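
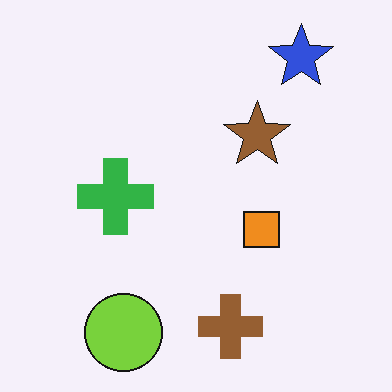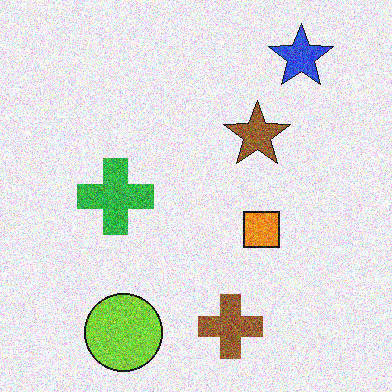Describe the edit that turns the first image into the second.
Degraded with heavy additive noise.

Random speckle covers the whole image, including the flat background.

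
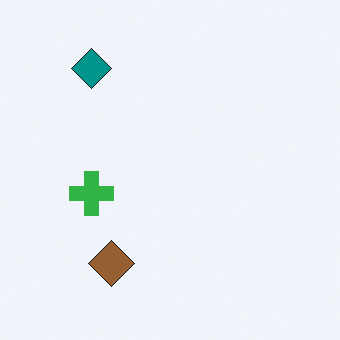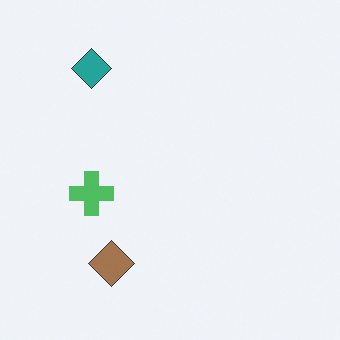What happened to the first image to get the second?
It was given slightly reduced contrast.

Tones are pushed toward mid-grey across the whole image — a global contrast change.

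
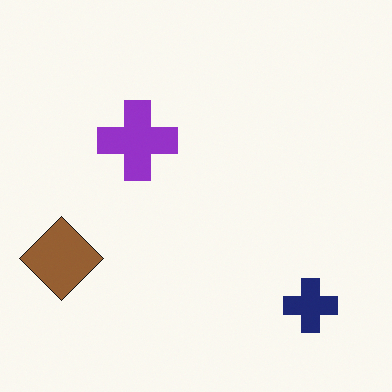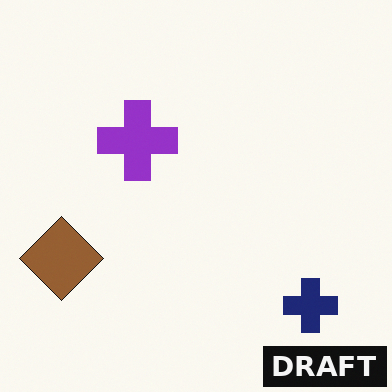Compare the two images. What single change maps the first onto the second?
The transformation is: watermarked with the text "DRAFT" in the lower-right corner.

A dark label reading "DRAFT" appears in the lower-right corner.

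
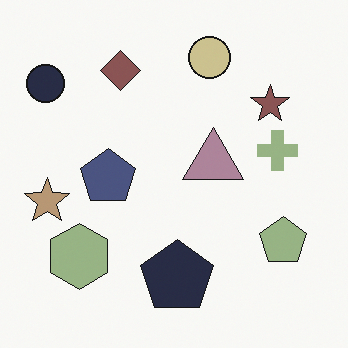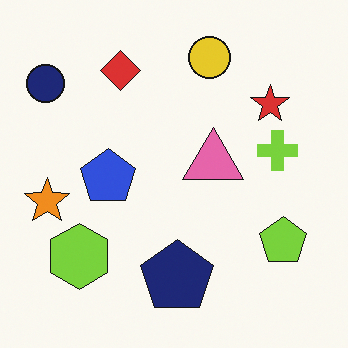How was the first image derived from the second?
The image was made much more muted (saturation change).

All colors are more muted and greyish — a global saturation change.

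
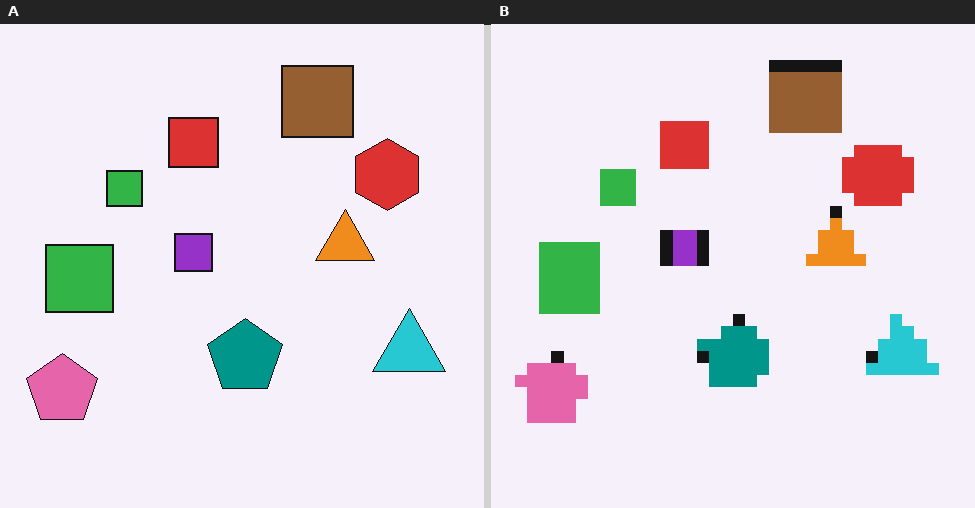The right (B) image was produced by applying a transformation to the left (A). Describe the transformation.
This is the original image coarsely pixelated.

Shapes are reduced to large square blocks; fine edges and outlines are lost — a downscale-then-upscale (mosaic) effect.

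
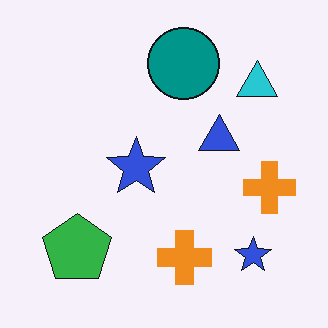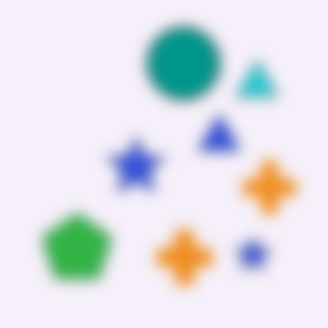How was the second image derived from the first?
The image was strongly gaussian-blurred.

Shape edges and outlines are uniformly softened across the whole image.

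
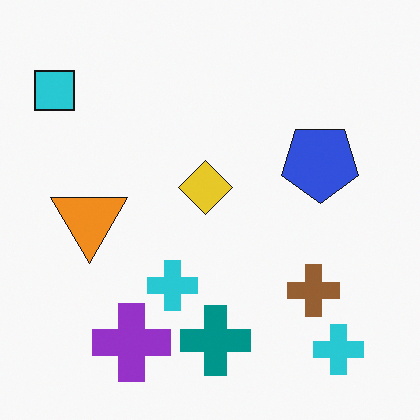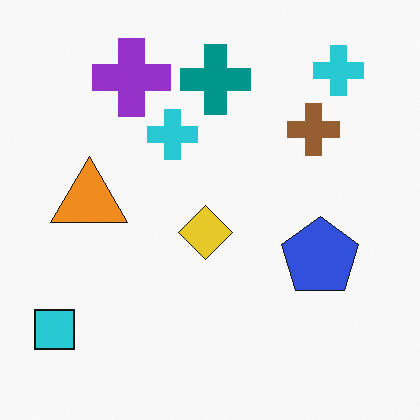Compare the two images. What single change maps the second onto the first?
The first image is the second flipped vertically (top ↔ bottom).

The purple cross is in the top-left of the second image and the bottom-left of the first — shapes on opposite sides of the horizontal midline have swapped in a mirror flip.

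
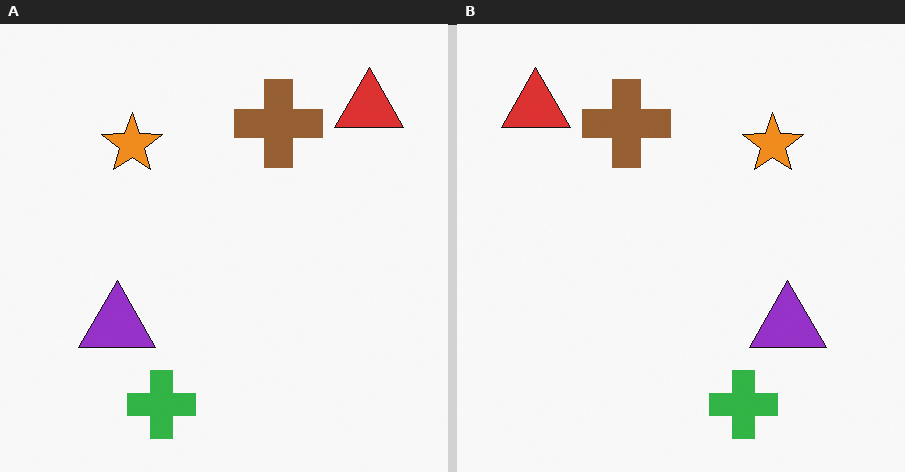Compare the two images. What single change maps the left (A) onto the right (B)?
The right (B) image is the left (A) flipped horizontally (left ↔ right).

The red triangle is in the top-right of the left (A) image and the top-left of the right (B) — shapes on opposite sides of the vertical midline have swapped in a mirror flip.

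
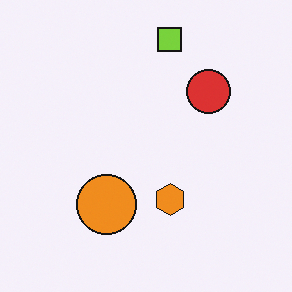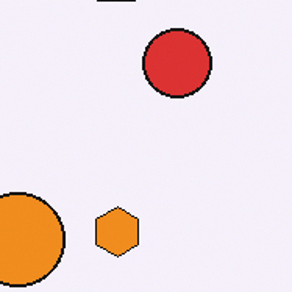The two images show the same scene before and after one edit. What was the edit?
The second image is the first cropped to a modestly smaller region and rescaled.

The visible shapes are larger and the field of view is narrower; shapes near the original edges may be partly or wholly outside the frame — a crop-and-rescale.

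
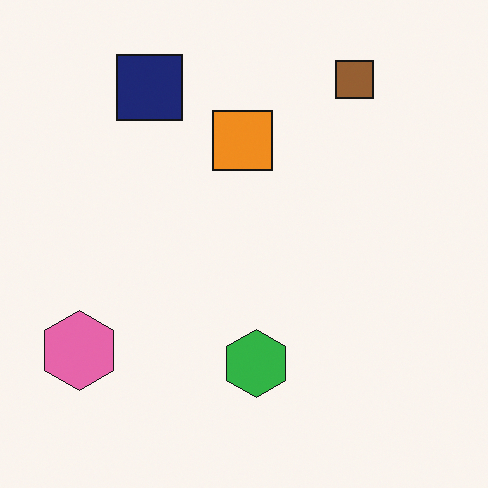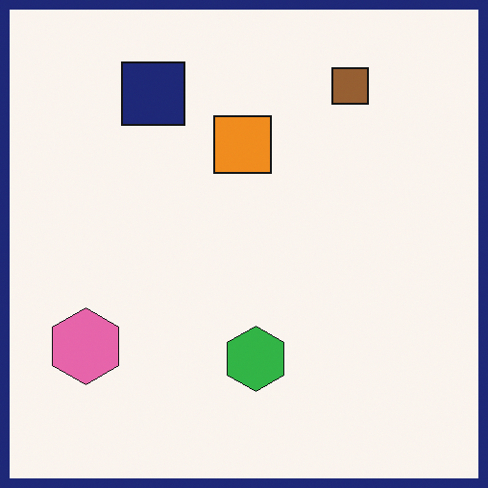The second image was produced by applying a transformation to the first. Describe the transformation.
The transformation is: framed with a navy border.

A solid navy frame runs around the edge of the second image, with the content slightly shrunk inside it.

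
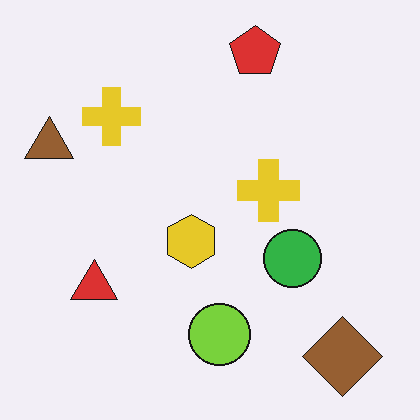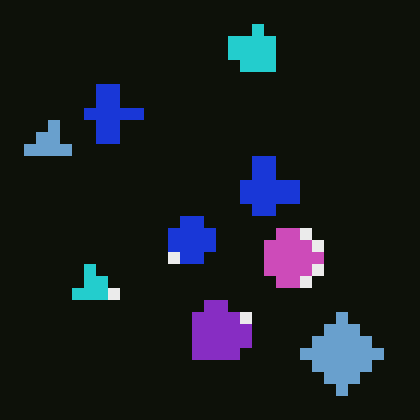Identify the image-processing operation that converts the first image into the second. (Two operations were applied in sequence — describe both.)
It was coarsely pixelated, then color-inverted (negative).

Shapes are reduced to large square blocks; fine edges and outlines are lost — a downscale-then-upscale (mosaic) effect. The light background has become dark and every shape's color is its complement — a photographic negative.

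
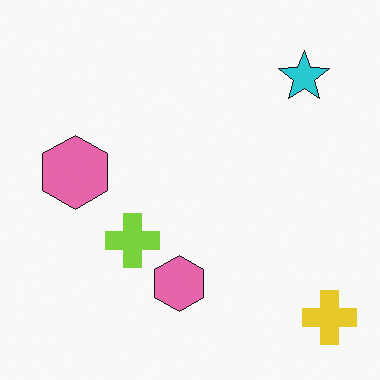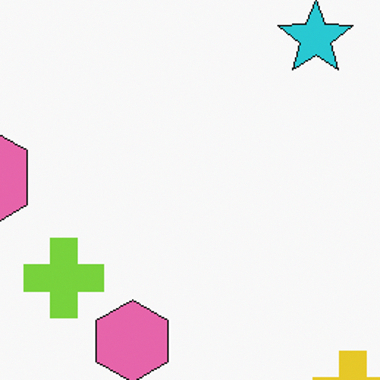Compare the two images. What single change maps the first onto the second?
The image was cropped slightly and scaled back up.

The visible shapes are larger and the field of view is narrower; shapes near the original edges may be partly or wholly outside the frame — a crop-and-rescale.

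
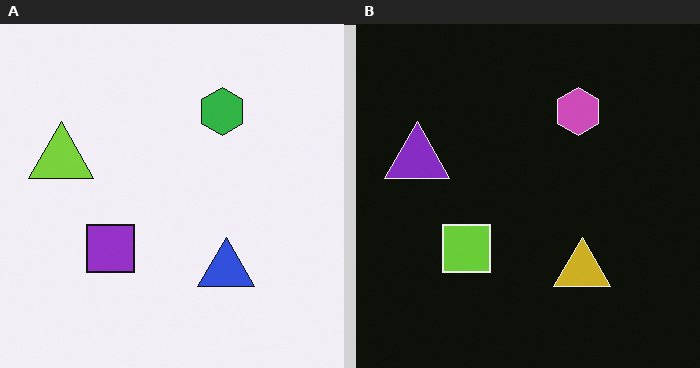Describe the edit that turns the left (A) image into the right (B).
This is the original image color-inverted (negative).

The light background has become dark and every shape's color is its complement — a photographic negative.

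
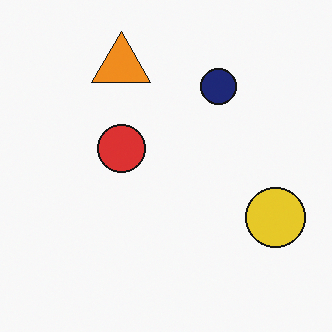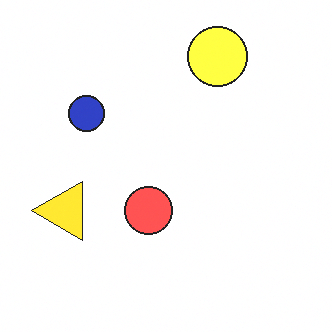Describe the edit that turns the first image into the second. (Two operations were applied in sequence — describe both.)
Noticeably brightened, then rotated 90° counter-clockwise.

Every pixel — background and shapes alike — is uniformly brightened. The yellow circle sits in the right of the first image and the top of the second — consistent with a whole-image 90° counter-clockwise rotation.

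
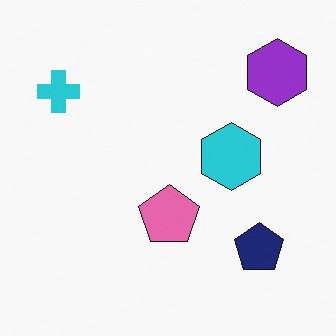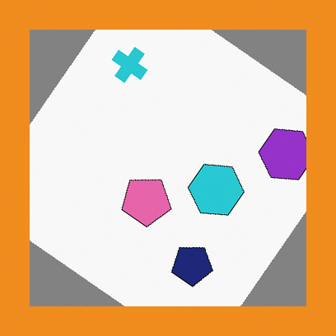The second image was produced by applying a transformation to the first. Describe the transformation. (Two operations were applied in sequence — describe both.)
The image was rotated clockwise by a large amount — several tens of degrees, then framed with a orange border.

Every shape is tilted by the same angle and the image corners show triangular fill wedges — a whole-image rotation by a non-right angle. A solid orange frame runs around the edge of the second image, with the content slightly shrunk inside it.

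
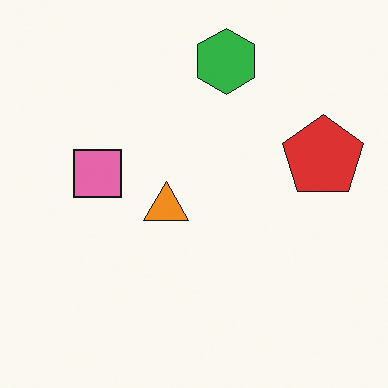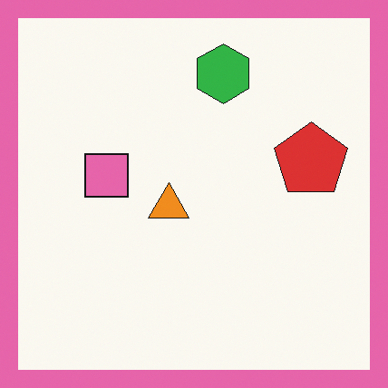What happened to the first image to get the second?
The image was framed with a pink border.

A solid pink frame runs around the edge of the second image, with the content slightly shrunk inside it.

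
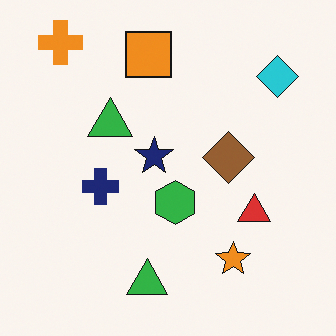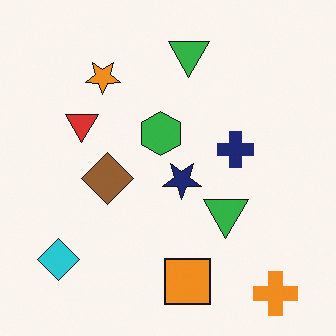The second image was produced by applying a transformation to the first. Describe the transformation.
It was rotated 180°.

The orange cross sits in the top-left of the first image and the bottom-right of the second — consistent with a whole-image 180° rotation.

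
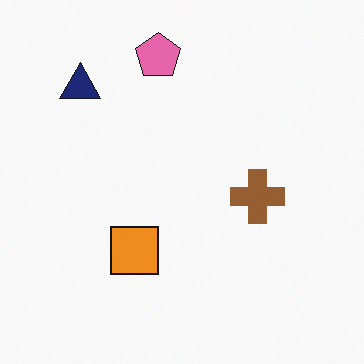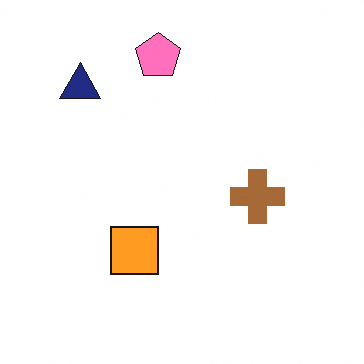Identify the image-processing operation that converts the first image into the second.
Slightly brightened.

Every pixel — background and shapes alike — is uniformly brightened.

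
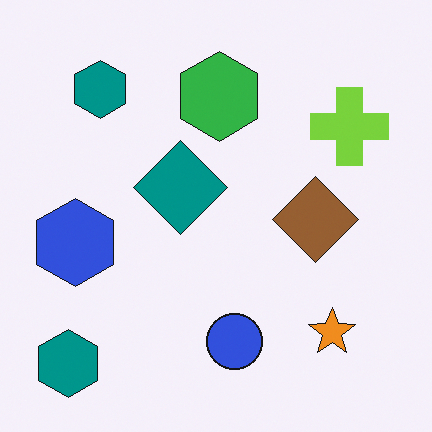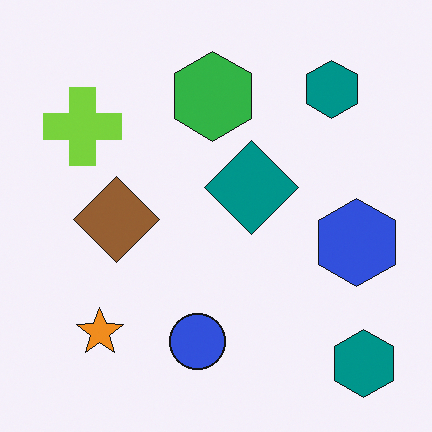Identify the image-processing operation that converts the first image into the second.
It was flipped horizontally (left ↔ right).

The blue hexagon is in the left of the first image and the right of the second — shapes on opposite sides of the vertical midline have swapped in a mirror flip.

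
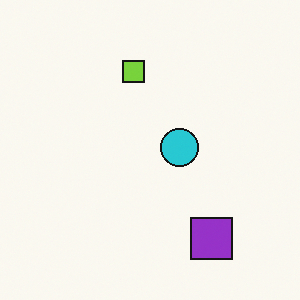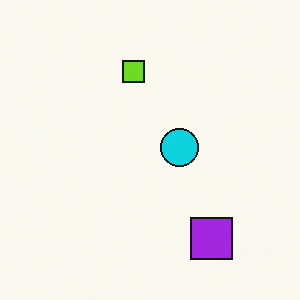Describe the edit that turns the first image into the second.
The transformation is: slightly oversaturated.

All colors are more vivid — a global saturation change.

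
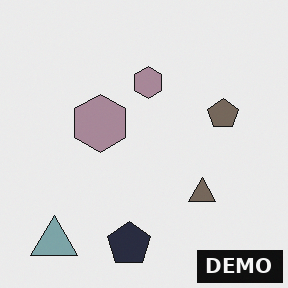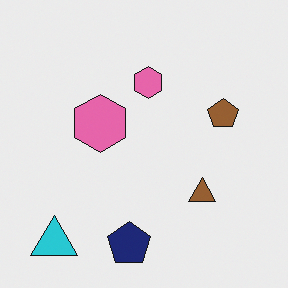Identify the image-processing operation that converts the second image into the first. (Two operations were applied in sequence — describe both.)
This is the original image made much more muted (saturation change), then watermarked with the text "DEMO" in the lower-right corner.

All colors are more muted and greyish — a global saturation change. A dark label reading "DEMO" appears in the lower-right corner.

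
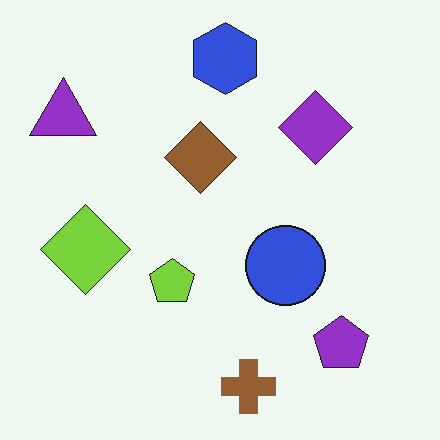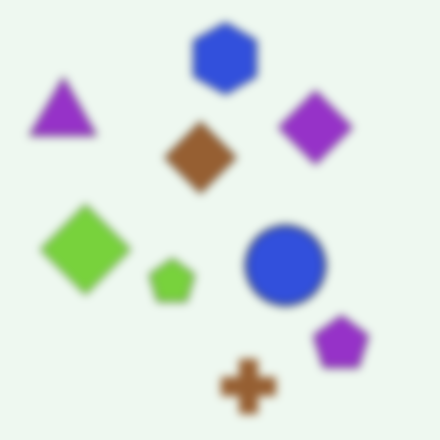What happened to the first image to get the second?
This is the original image noticeably gaussian-blurred.

Shape edges and outlines are uniformly softened across the whole image.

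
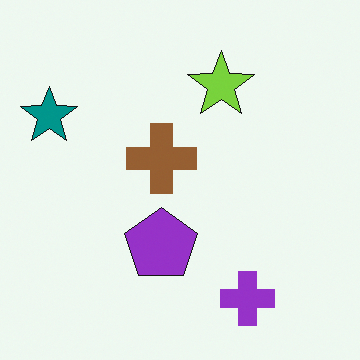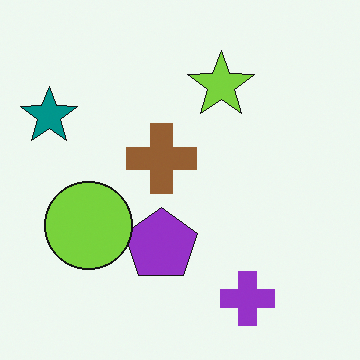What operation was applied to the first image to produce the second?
The transformation is: overlaid with an additional lime circle.

A lime circle appears in the second image that is absent from the first.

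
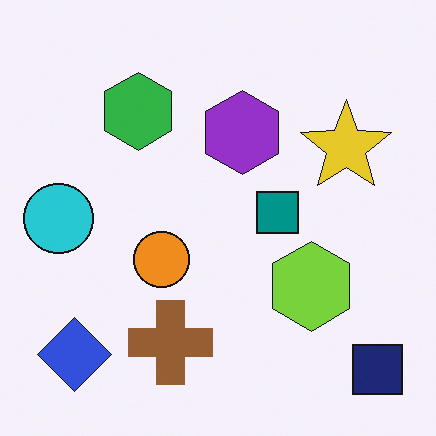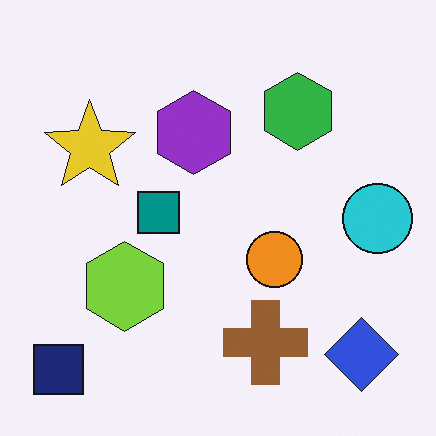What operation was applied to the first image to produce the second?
The image was flipped horizontally (left ↔ right).

The cyan circle is in the left of the first image and the right of the second — shapes on opposite sides of the vertical midline have swapped in a mirror flip.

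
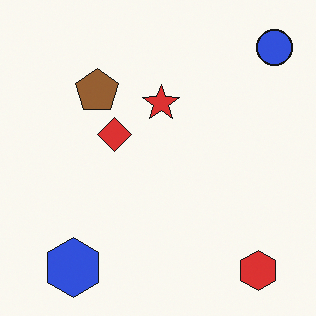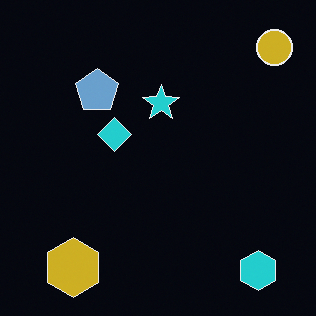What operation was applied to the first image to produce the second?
This is the original image color-inverted (negative).

The light background has become dark and every shape's color is its complement — a photographic negative.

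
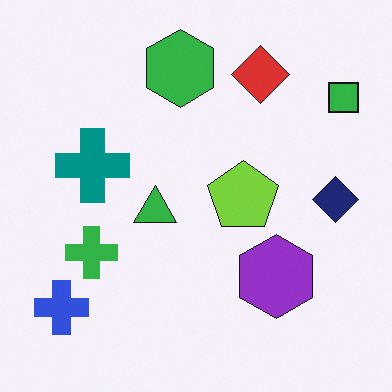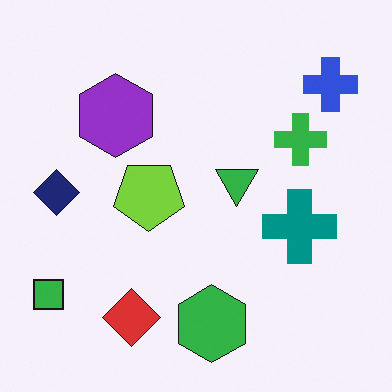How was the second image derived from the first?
Rotated 180°.

The green square sits in the top-right of the first image and the bottom-left of the second — consistent with a whole-image 180° rotation.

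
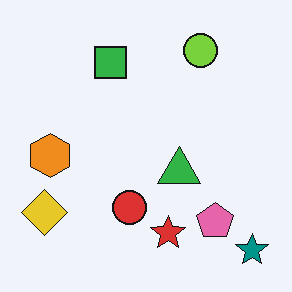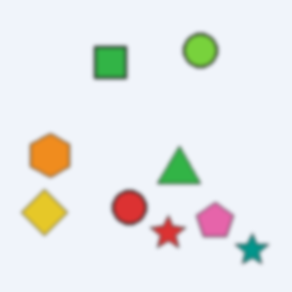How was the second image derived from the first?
The second image is the first given a subtle gaussian blur.

Shape edges and outlines are uniformly softened across the whole image.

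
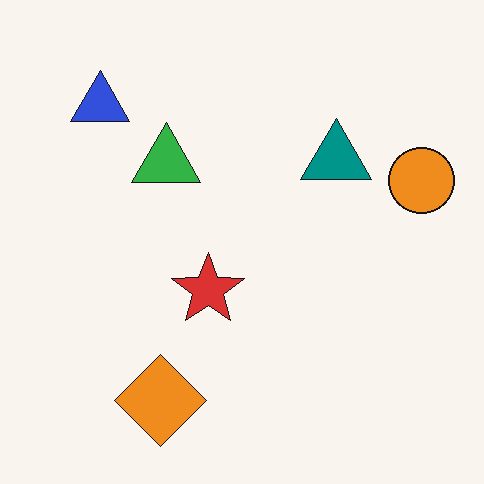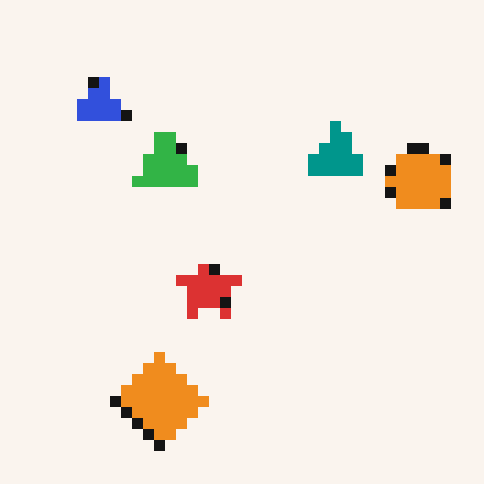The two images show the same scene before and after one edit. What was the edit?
The transformation is: coarsely pixelated.

Shapes are reduced to large square blocks; fine edges and outlines are lost — a downscale-then-upscale (mosaic) effect.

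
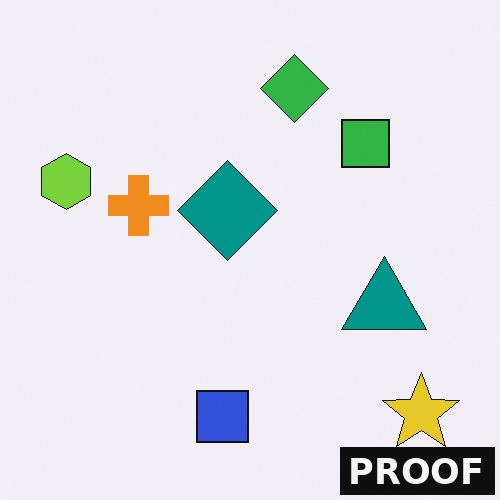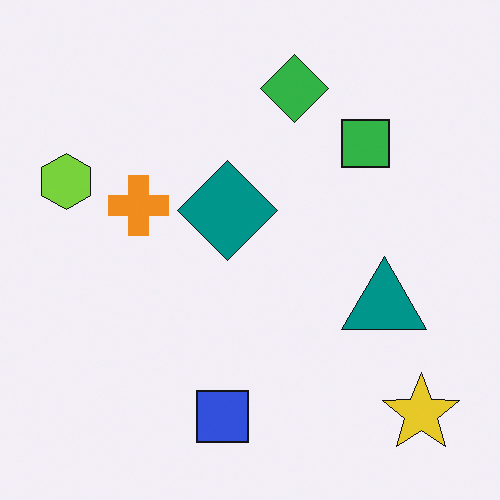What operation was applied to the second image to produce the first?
It was watermarked with the text "PROOF" in the lower-right corner.

A dark label reading "PROOF" appears in the lower-right corner.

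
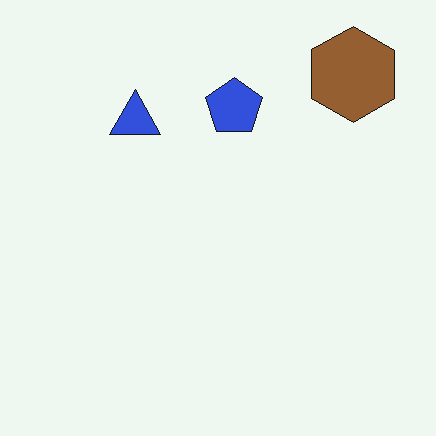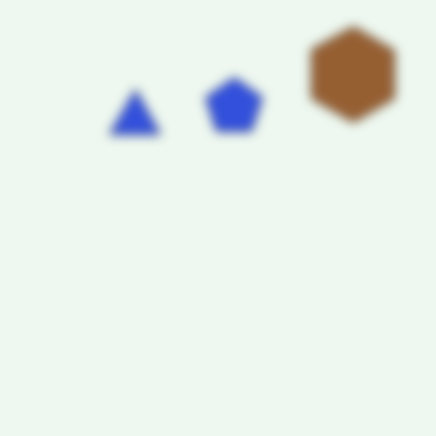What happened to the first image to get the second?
Heavily blurred.

Shape edges and outlines are uniformly softened across the whole image.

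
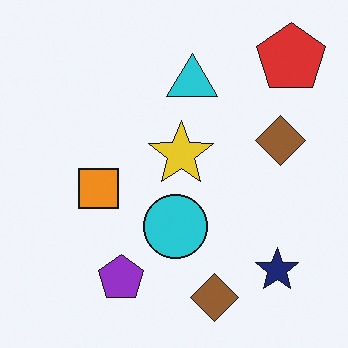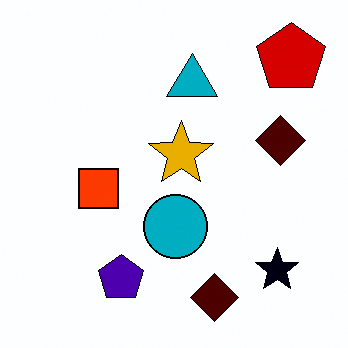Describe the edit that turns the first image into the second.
The second image is the first boosted in contrast.

Tones are pushed away from mid-grey across the whole image — a global contrast change.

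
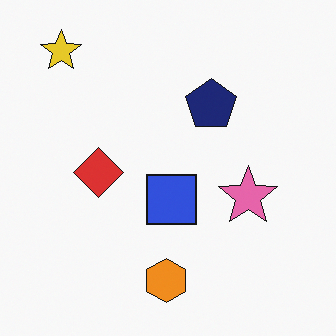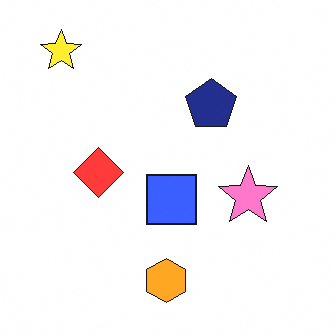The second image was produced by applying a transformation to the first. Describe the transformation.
It was brightened a little.

Every pixel — background and shapes alike — is uniformly brightened.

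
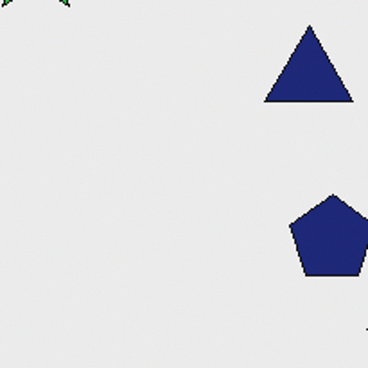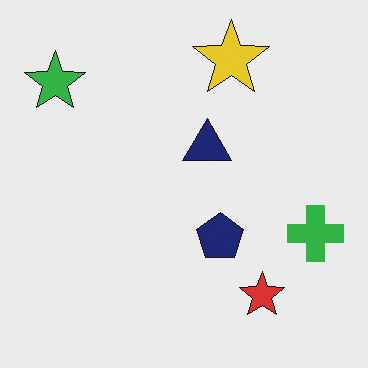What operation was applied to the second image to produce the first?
The first image is the second cropped tightly and scaled back up.

The visible shapes are larger and the field of view is narrower; shapes near the original edges may be partly or wholly outside the frame — a crop-and-rescale.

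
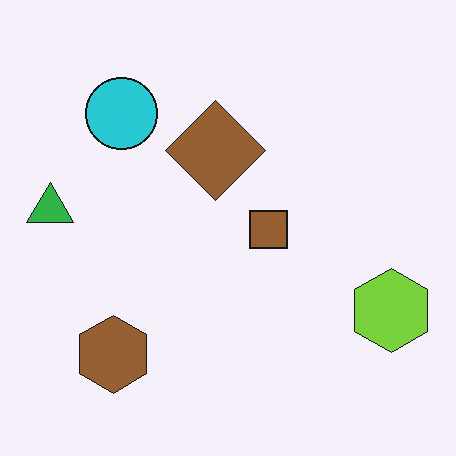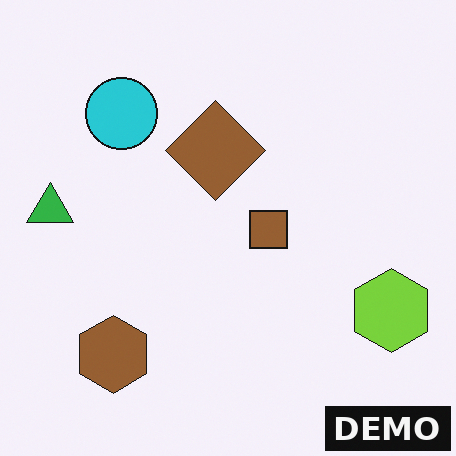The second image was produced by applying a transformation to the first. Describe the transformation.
Watermarked with the text "DEMO" in the lower-right corner.

A dark label reading "DEMO" appears in the lower-right corner.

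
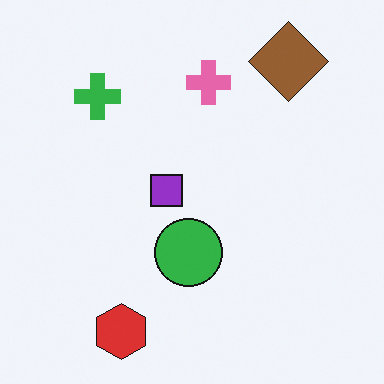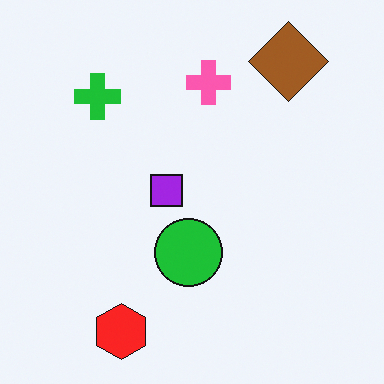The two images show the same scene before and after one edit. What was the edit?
It was slightly oversaturated.

All colors are more vivid — a global saturation change.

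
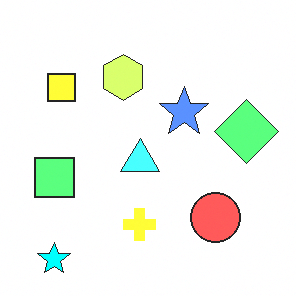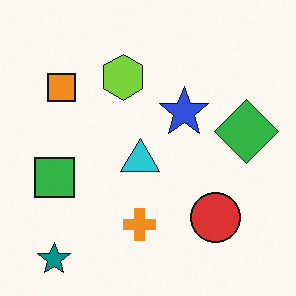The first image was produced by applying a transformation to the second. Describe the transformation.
Brightened a lot.

Every pixel — background and shapes alike — is uniformly brightened.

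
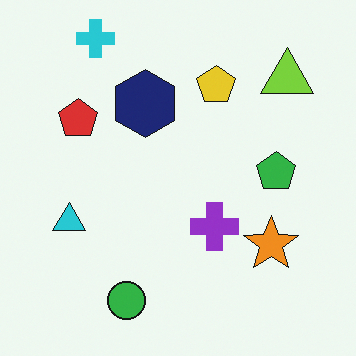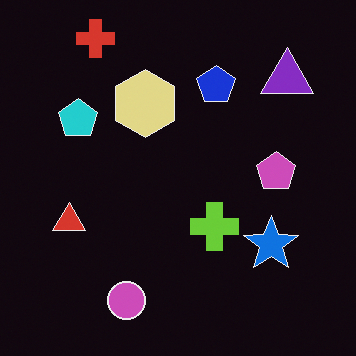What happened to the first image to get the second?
It was color-inverted (negative).

The light background has become dark and every shape's color is its complement — a photographic negative.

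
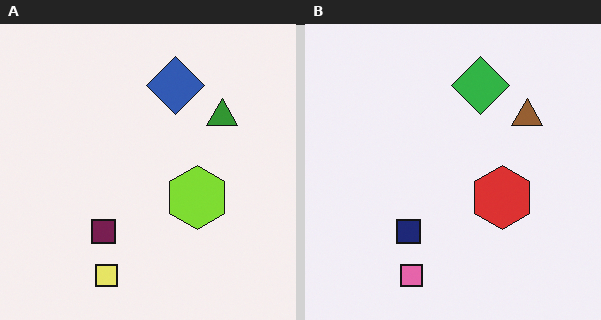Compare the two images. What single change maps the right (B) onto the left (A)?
The left (A) image is the right (B) hue-shifted by a moderate amount.

Every shape's color has rotated by the same amount around the hue wheel — a uniform hue shift.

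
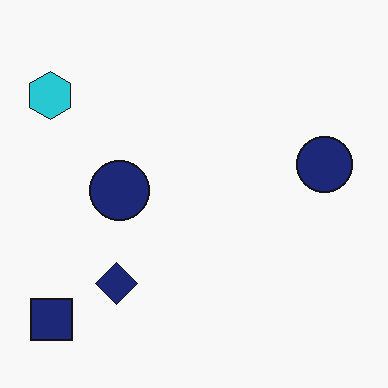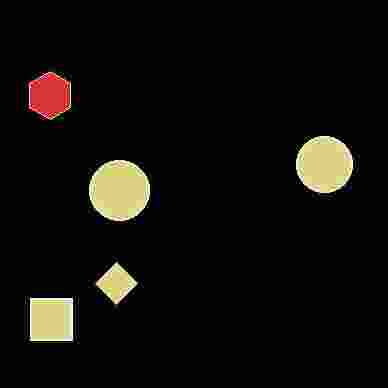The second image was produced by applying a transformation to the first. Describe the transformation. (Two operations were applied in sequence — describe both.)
This is the original image color-inverted (negative), then degraded with heavy JPEG compression.

The light background has become dark and every shape's color is its complement — a photographic negative. Blocky 8×8 compression artifacts appear around shape edges and the flat background shows ringing — characteristic JPEG degradation.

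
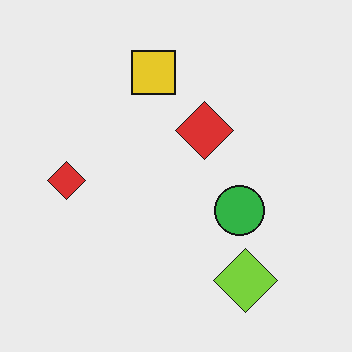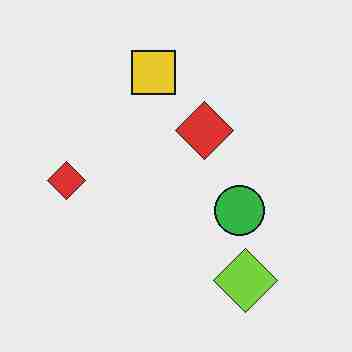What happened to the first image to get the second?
Degraded with heavy JPEG compression.

Blocky 8×8 compression artifacts appear around shape edges and the flat background shows ringing — characteristic JPEG degradation.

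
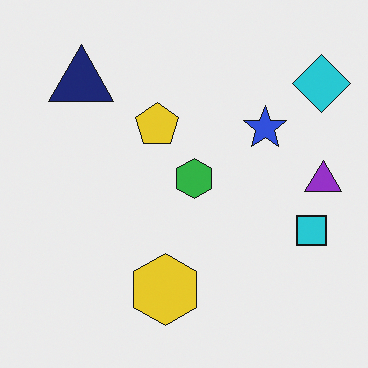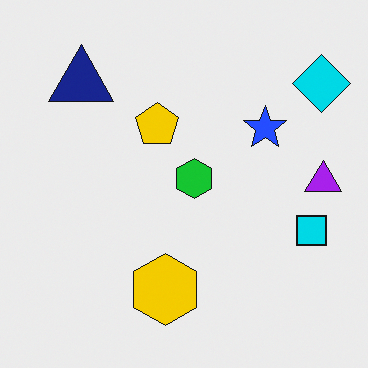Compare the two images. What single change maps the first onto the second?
The transformation is: slightly oversaturated.

All colors are more vivid — a global saturation change.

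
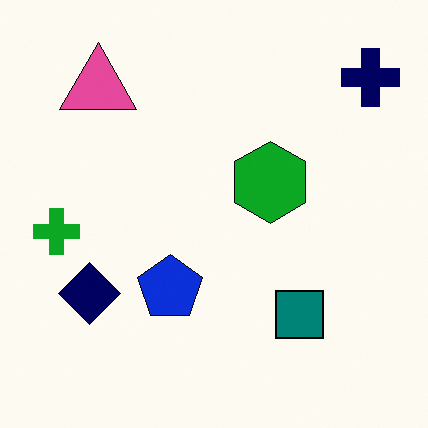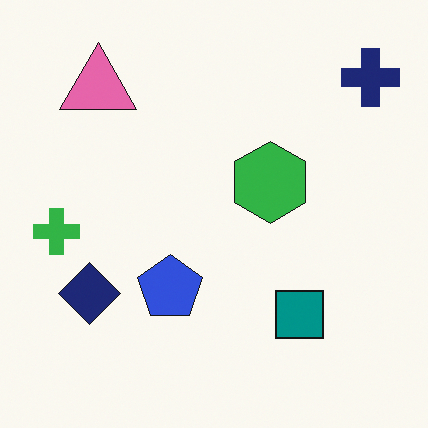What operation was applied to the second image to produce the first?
This is the original image given slightly increased contrast.

Tones are pushed away from mid-grey across the whole image — a global contrast change.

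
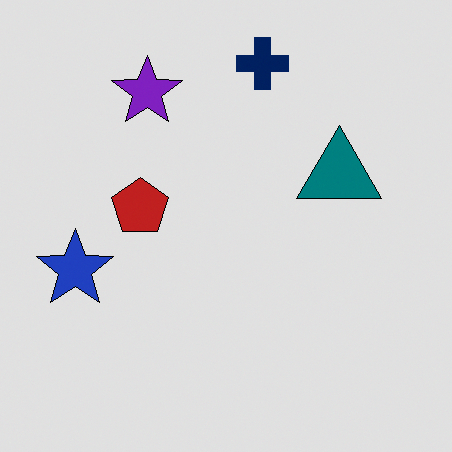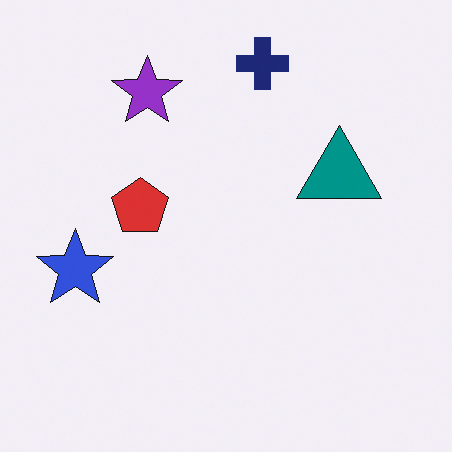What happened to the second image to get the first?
It was posterized to a reduced palette.

Each flat color has snapped to a coarser quantized level — most visibly, the near-white background has dropped to a flat grey.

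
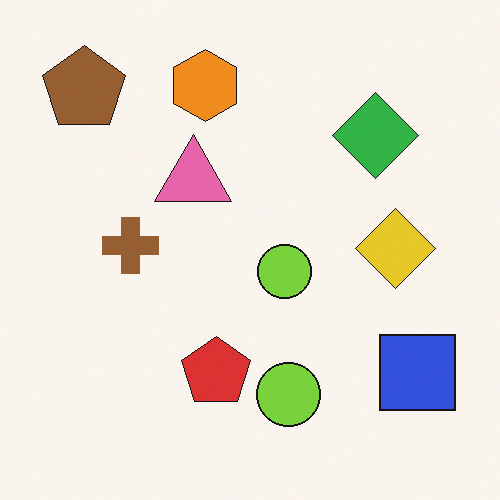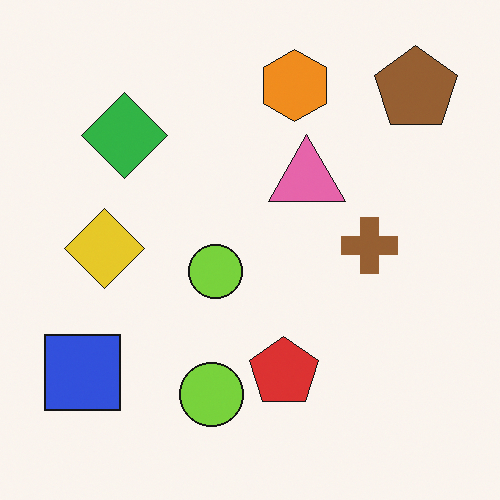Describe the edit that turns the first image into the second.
Flipped horizontally (left ↔ right).

The blue square is in the bottom-right of the first image and the bottom-left of the second — shapes on opposite sides of the vertical midline have swapped in a mirror flip.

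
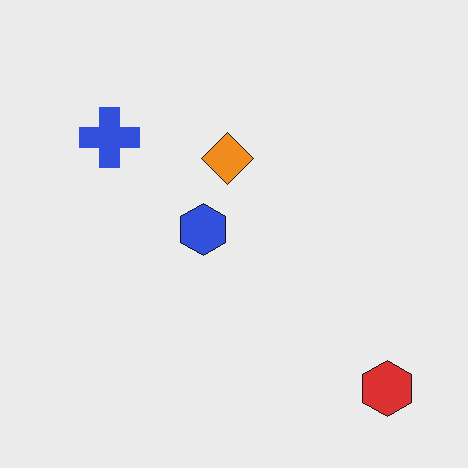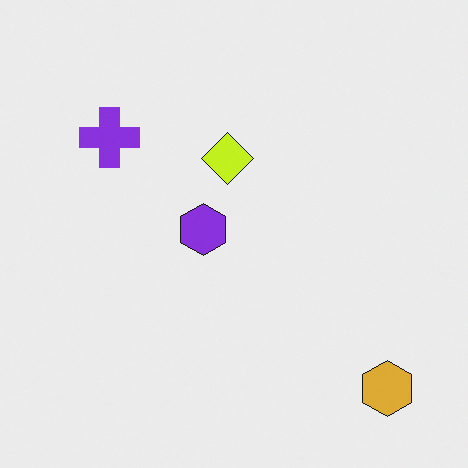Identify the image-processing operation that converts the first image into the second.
The transformation is: hue-shifted slightly.

Every shape's color has rotated by the same amount around the hue wheel — a uniform hue shift.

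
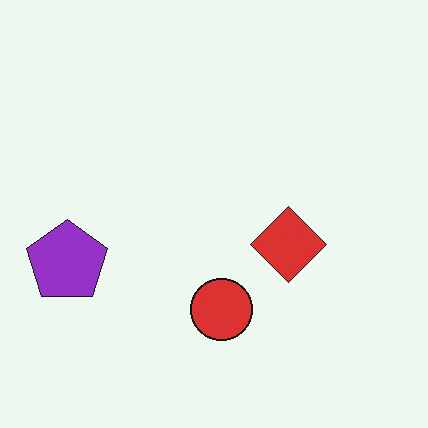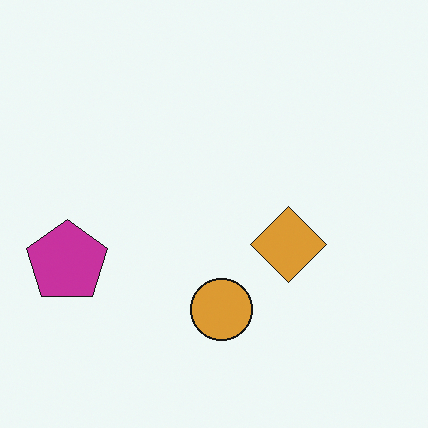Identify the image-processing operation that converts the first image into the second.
The transformation is: hue-shifted by a small amount.

Every shape's color has rotated by the same amount around the hue wheel — a uniform hue shift.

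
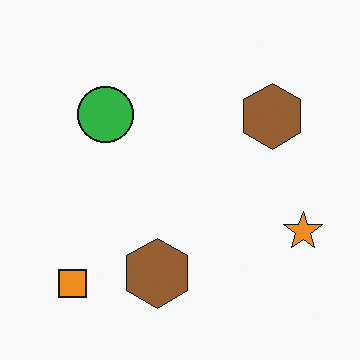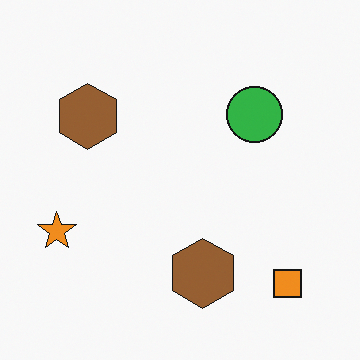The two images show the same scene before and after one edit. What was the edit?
This is the original image flipped horizontally (left ↔ right).

The orange star is in the right of the first image and the left of the second — shapes on opposite sides of the vertical midline have swapped in a mirror flip.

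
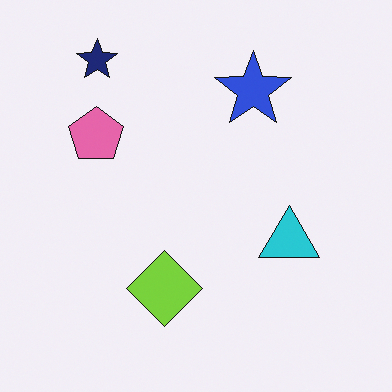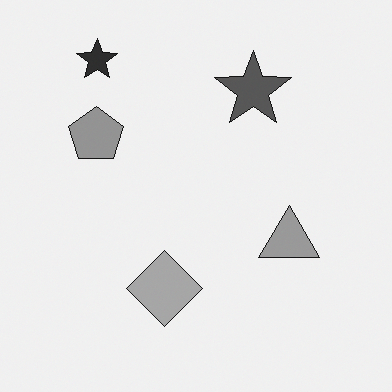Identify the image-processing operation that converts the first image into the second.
The second image is the first converted to grayscale.

All color is removed — every shape is now a shade of grey.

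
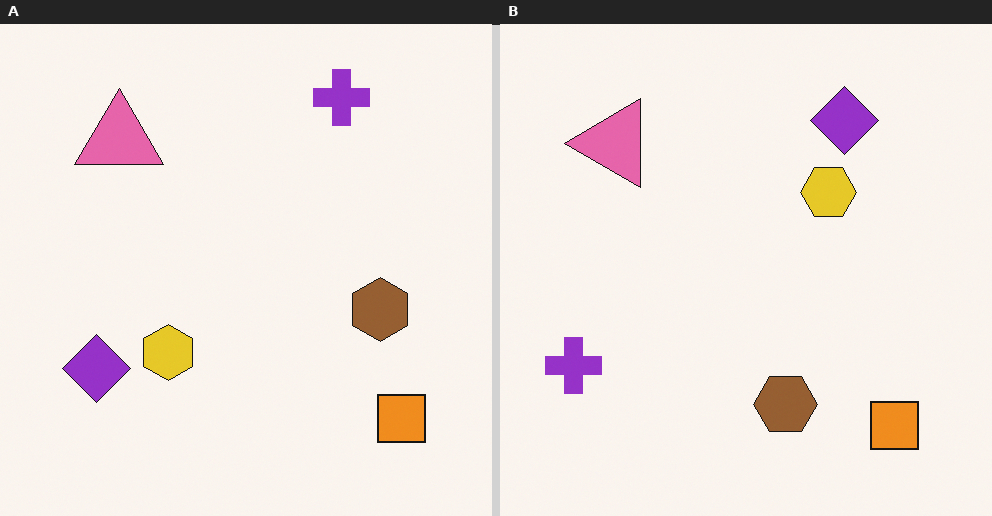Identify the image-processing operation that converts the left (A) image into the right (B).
The image was transposed (reflected across the top-left ↔ bottom-right diagonal).

Shapes have swapped their row and column positions — what was in the top-right is now in the bottom-left — a diagonal reflection.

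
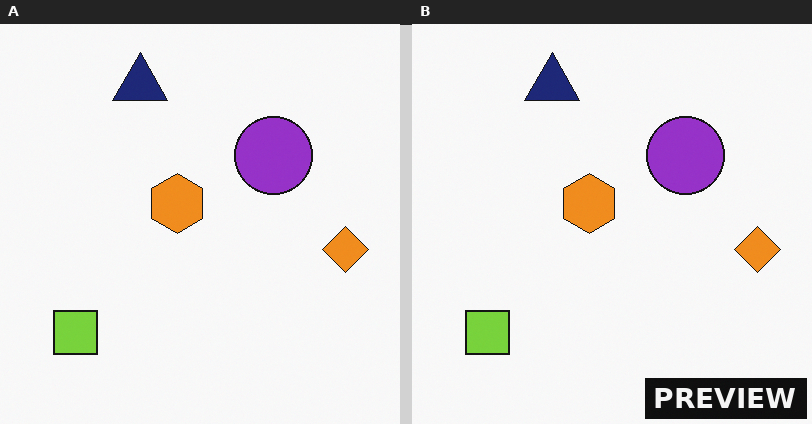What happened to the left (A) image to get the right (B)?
The image was watermarked with the text "PREVIEW" in the lower-right corner.

A dark label reading "PREVIEW" appears in the lower-right corner.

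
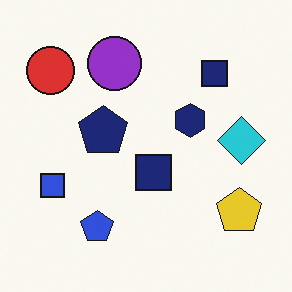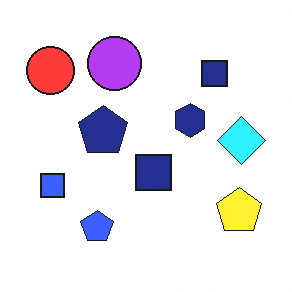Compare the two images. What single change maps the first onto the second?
Slightly brightened.

Every pixel — background and shapes alike — is uniformly brightened.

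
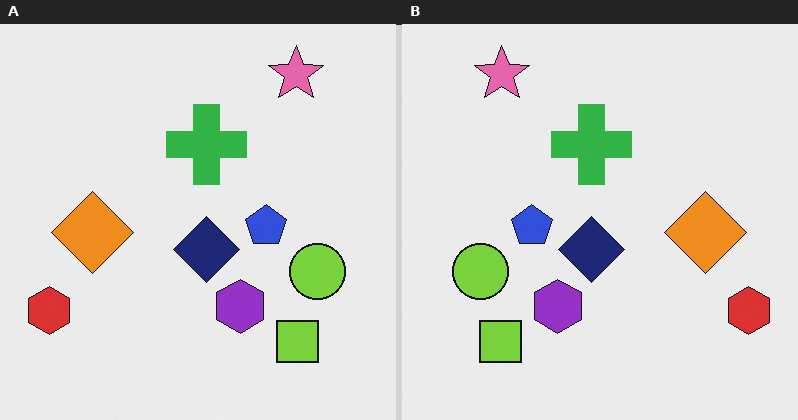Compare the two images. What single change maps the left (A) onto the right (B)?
Flipped horizontally (left ↔ right).

The red hexagon is in the bottom-left of the left (A) image and the bottom-right of the right (B) — shapes on opposite sides of the vertical midline have swapped in a mirror flip.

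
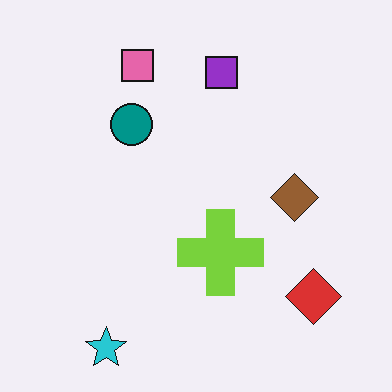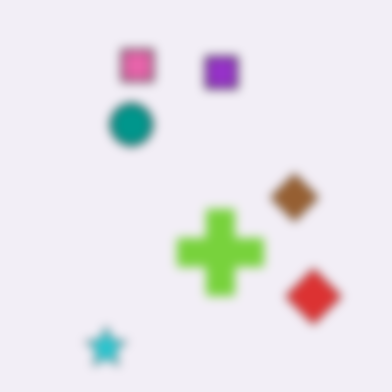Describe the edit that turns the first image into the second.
The transformation is: strongly gaussian-blurred.

Shape edges and outlines are uniformly softened across the whole image.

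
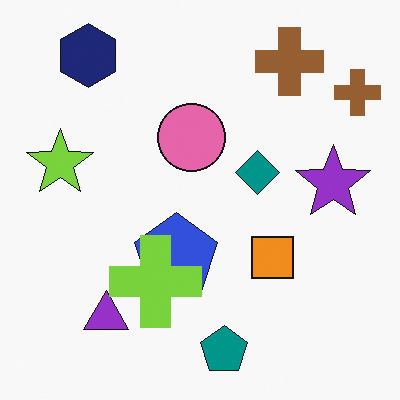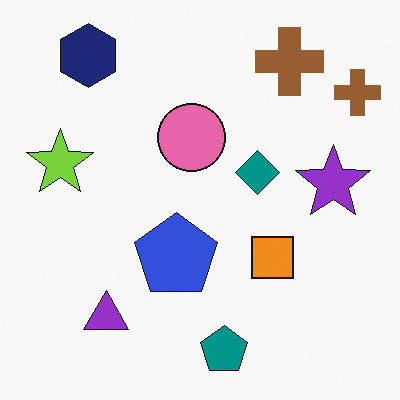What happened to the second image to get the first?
The transformation is: overlaid with an additional lime cross.

A lime cross appears in the first image that is absent from the second.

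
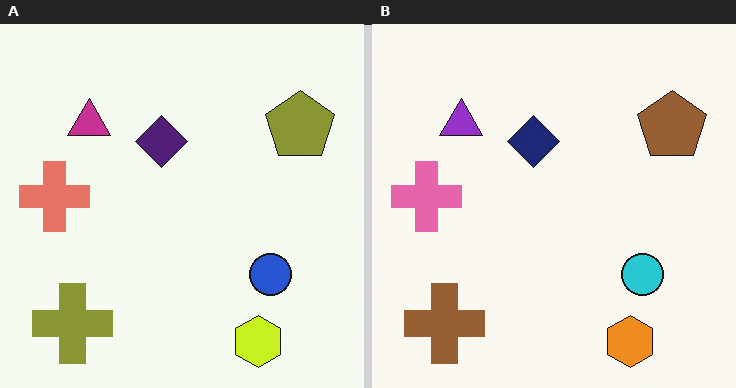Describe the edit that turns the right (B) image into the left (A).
This is the original image hue-shifted by a small amount.

Every shape's color has rotated by the same amount around the hue wheel — a uniform hue shift.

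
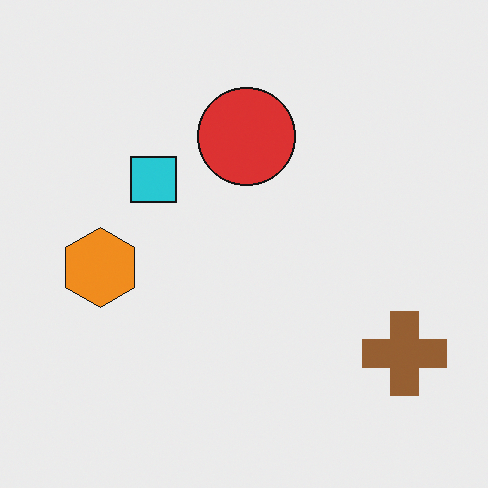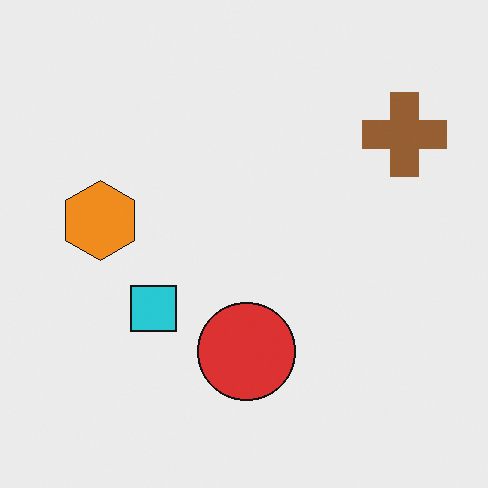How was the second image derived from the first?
This is the original image flipped vertically (top ↔ bottom).

The brown cross is in the bottom-right of the first image and the top-right of the second — shapes on opposite sides of the horizontal midline have swapped in a mirror flip.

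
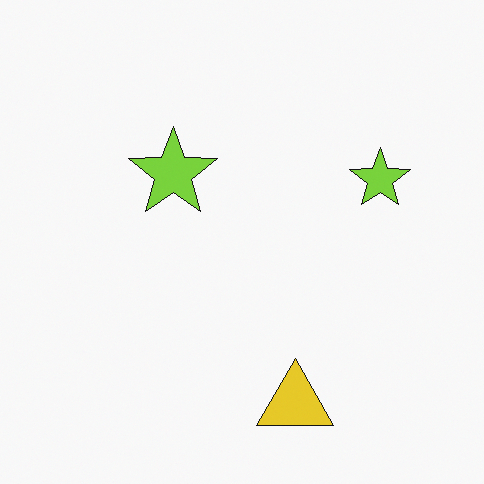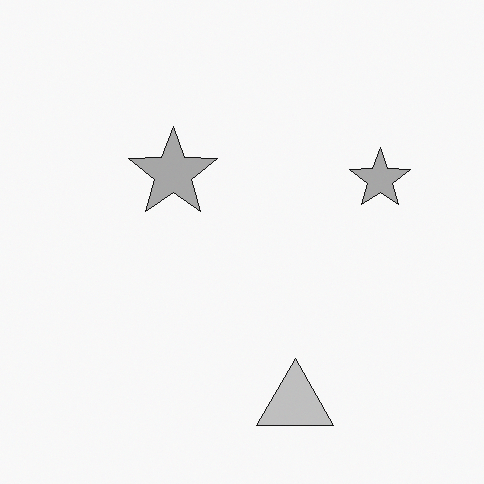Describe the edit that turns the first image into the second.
The second image is the first converted to grayscale.

All color is removed — every shape is now a shade of grey.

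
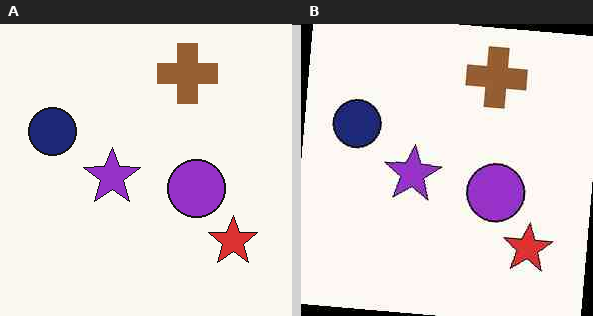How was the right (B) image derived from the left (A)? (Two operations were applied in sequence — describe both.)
The right (B) image is the left (A) rotated clockwise by a few degrees, then JPEG-compressed with visible artifacts.

Every shape is tilted by the same angle and the image corners show triangular fill wedges — a whole-image rotation by a non-right angle. Blocky 8×8 compression artifacts appear around shape edges and the flat background shows ringing — characteristic JPEG degradation.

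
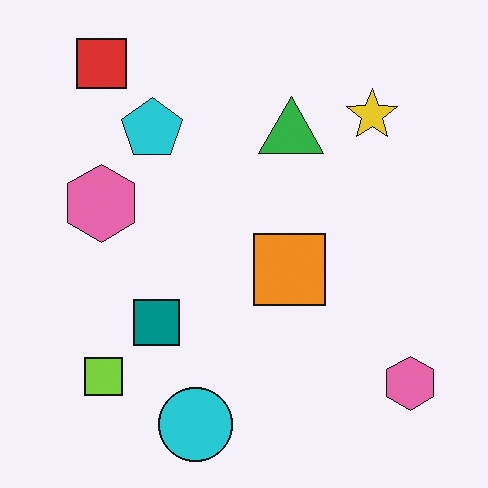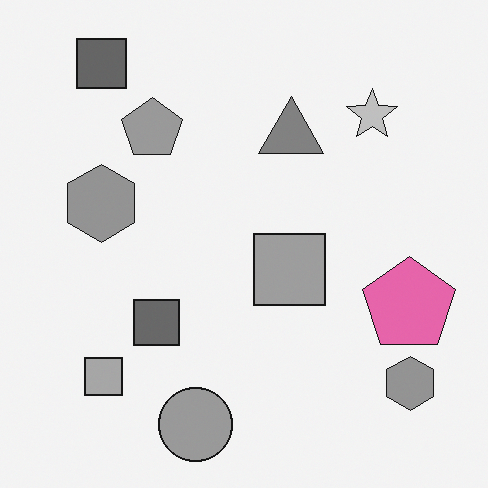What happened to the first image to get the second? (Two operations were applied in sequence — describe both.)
Converted to grayscale, then overlaid with an additional pink pentagon.

All color is removed — every shape is now a shade of grey. A pink pentagon appears in the second image that is absent from the first.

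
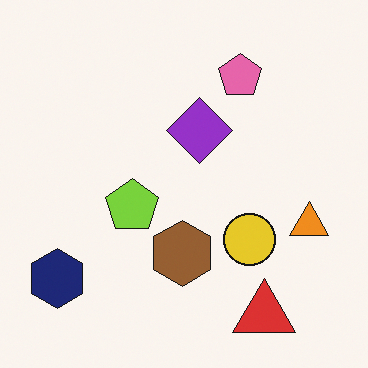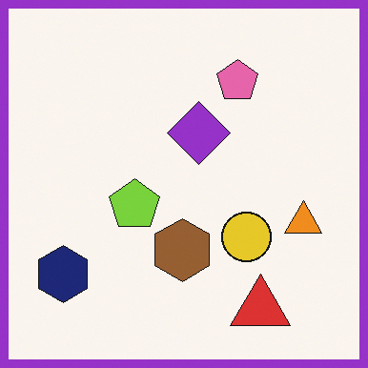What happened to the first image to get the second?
The transformation is: framed with a purple border.

A solid purple frame runs around the edge of the second image, with the content slightly shrunk inside it.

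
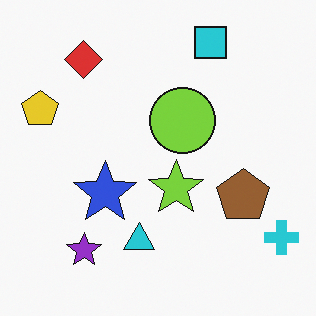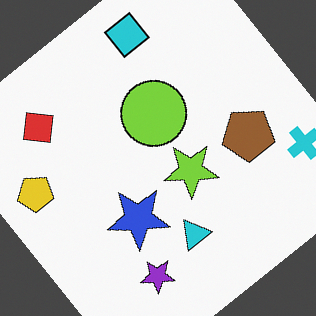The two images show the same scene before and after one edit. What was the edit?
This is the original image rotated counter-clockwise by a large amount — several tens of degrees.

Every shape is tilted by the same angle and the image corners show triangular fill wedges — a whole-image rotation by a non-right angle.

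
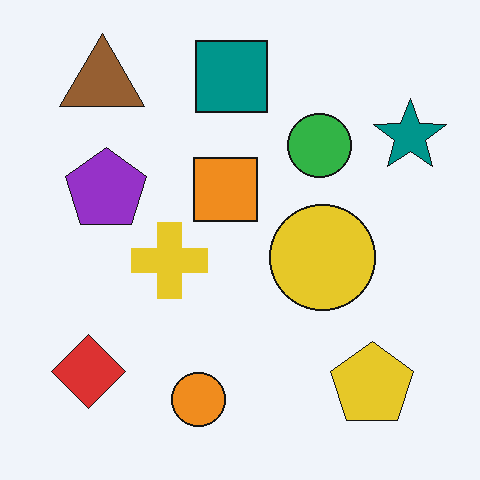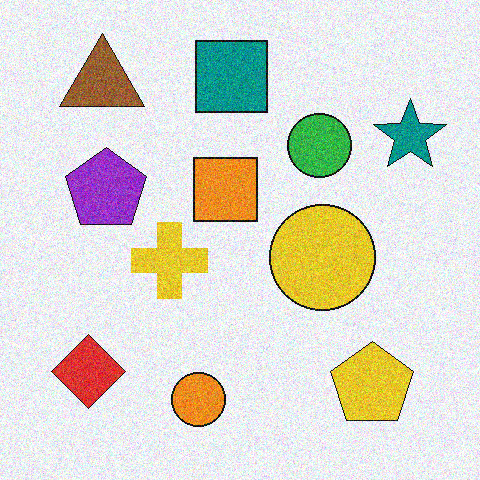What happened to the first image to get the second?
The second image is the first degraded with visible gaussian noise.

Random speckle covers the whole image, including the flat background.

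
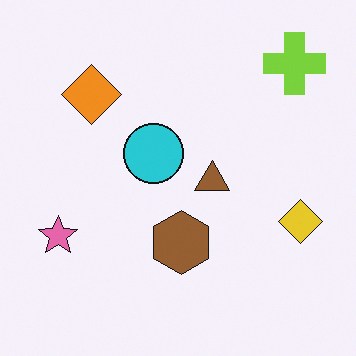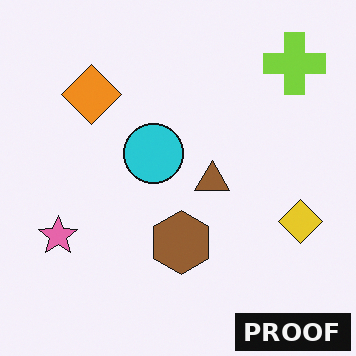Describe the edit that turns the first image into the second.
The second image is the first watermarked with the text "PROOF" in the lower-right corner.

A dark label reading "PROOF" appears in the lower-right corner.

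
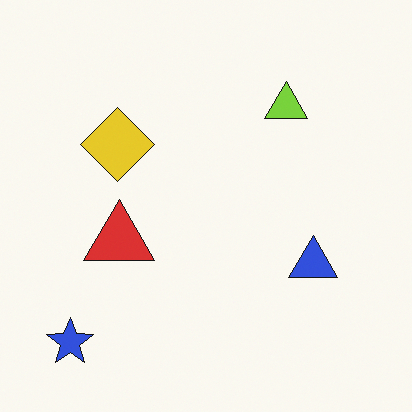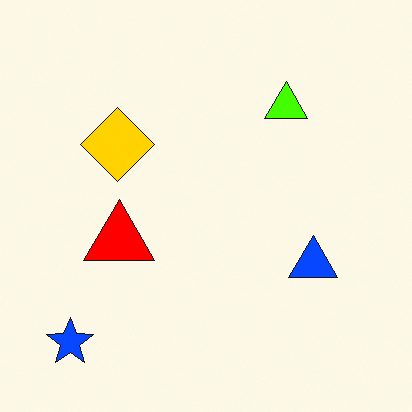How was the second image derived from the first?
It was made much more vivid (saturation change).

All colors are more vivid — a global saturation change.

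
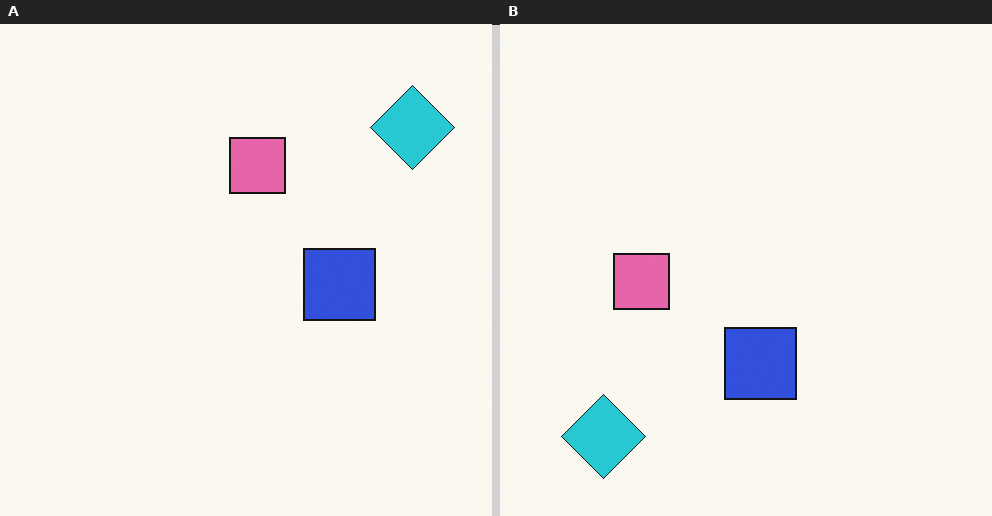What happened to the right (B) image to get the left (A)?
The transformation is: transposed (reflected across the top-left ↔ bottom-right diagonal).

Shapes have swapped their row and column positions — what was in the top-right is now in the bottom-left — a diagonal reflection.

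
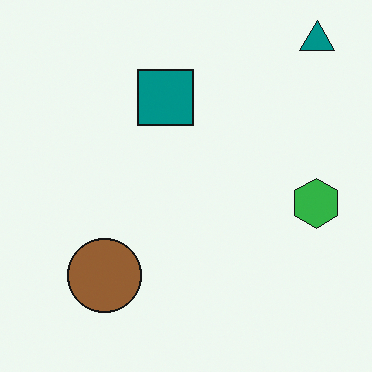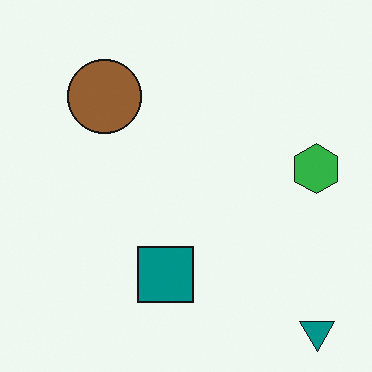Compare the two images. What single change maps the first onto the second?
The image was flipped vertically (top ↔ bottom).

The teal triangle is in the top-right of the first image and the bottom-right of the second — shapes on opposite sides of the horizontal midline have swapped in a mirror flip.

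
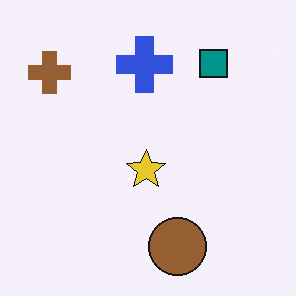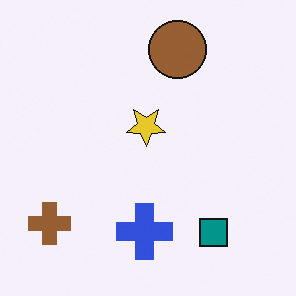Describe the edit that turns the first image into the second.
It was flipped vertically (top ↔ bottom).

The brown circle is in the bottom of the first image and the top of the second — shapes on opposite sides of the horizontal midline have swapped in a mirror flip.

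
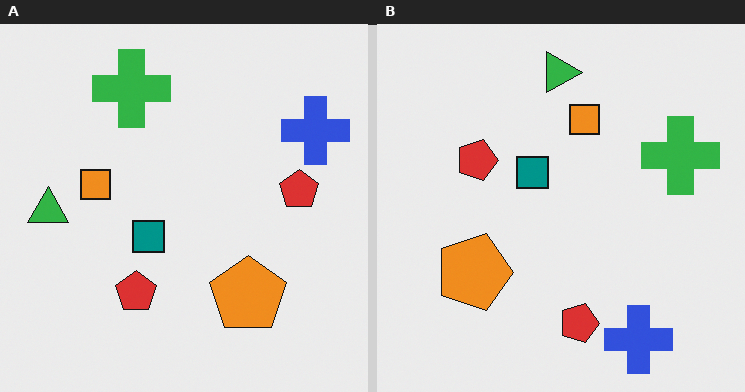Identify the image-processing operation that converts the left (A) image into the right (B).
The transformation is: rotated 90° clockwise.

The blue cross sits in the top-right of the left (A) image and the bottom-right of the right (B) — consistent with a whole-image 90° clockwise rotation.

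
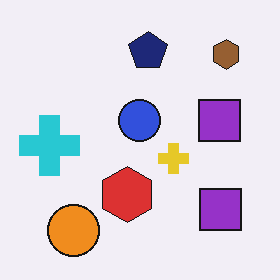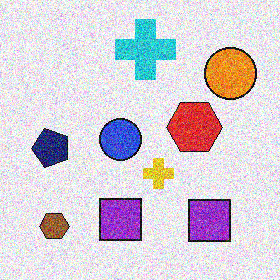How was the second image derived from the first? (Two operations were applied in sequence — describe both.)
The image was transposed (reflected across the top-left ↔ bottom-right diagonal), then degraded with strong gaussian noise.

Shapes have swapped their row and column positions — what was in the top-right is now in the bottom-left — a diagonal reflection. Random speckle covers the whole image, including the flat background.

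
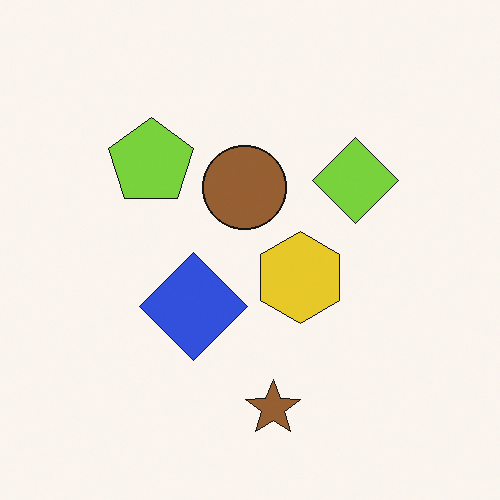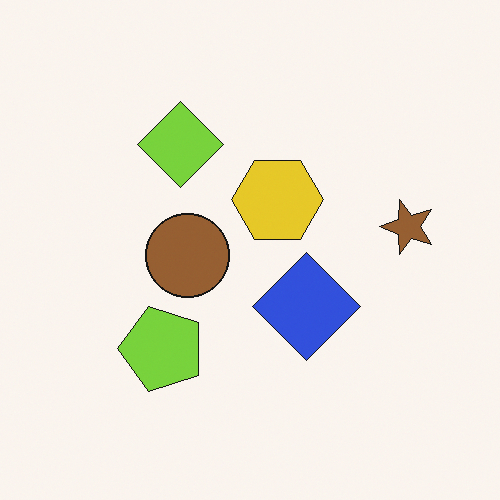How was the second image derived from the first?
It was rotated 90° counter-clockwise.

The brown star sits in the bottom of the first image and the right of the second — consistent with a whole-image 90° counter-clockwise rotation.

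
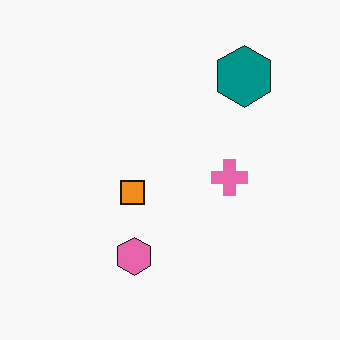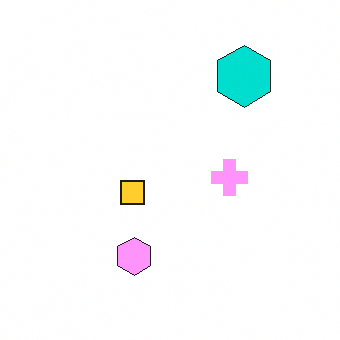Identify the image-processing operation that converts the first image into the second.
The image was substantially brightened.

Every pixel — background and shapes alike — is uniformly brightened.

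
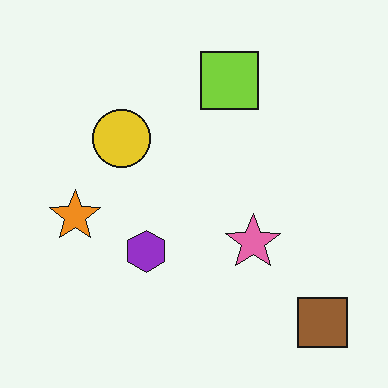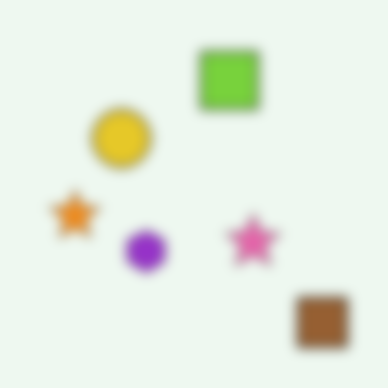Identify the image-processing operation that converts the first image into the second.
This is the original image strongly gaussian-blurred.

Shape edges and outlines are uniformly softened across the whole image.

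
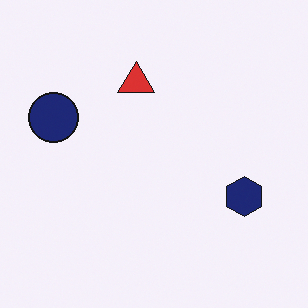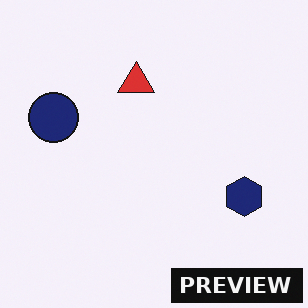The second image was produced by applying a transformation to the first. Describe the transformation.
The image was watermarked with the text "PREVIEW" in the lower-right corner.

A dark label reading "PREVIEW" appears in the lower-right corner.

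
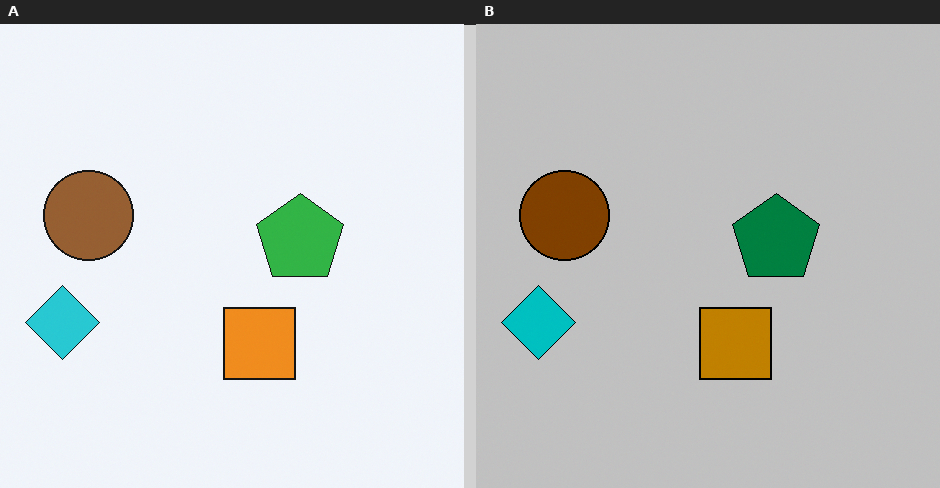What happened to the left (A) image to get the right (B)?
Aggressively posterized.

Each flat color has snapped to a coarser quantized level — most visibly, the near-white background has dropped to a flat grey.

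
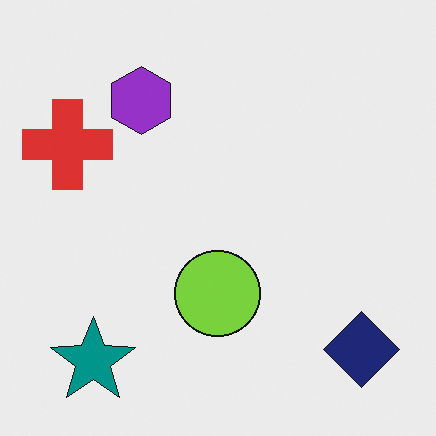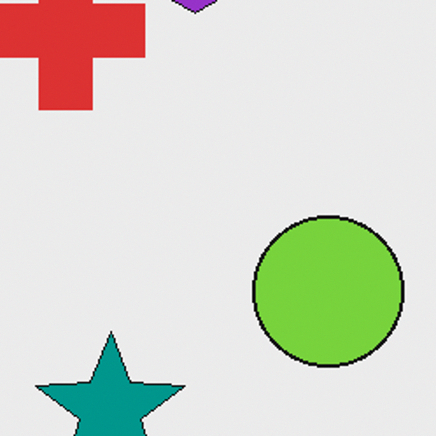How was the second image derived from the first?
The second image is the first cropped to a noticeably smaller region and rescaled.

The visible shapes are larger and the field of view is narrower; shapes near the original edges may be partly or wholly outside the frame — a crop-and-rescale.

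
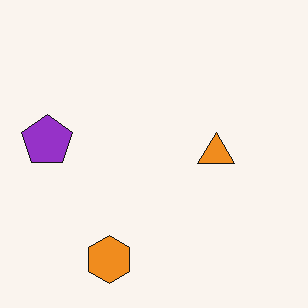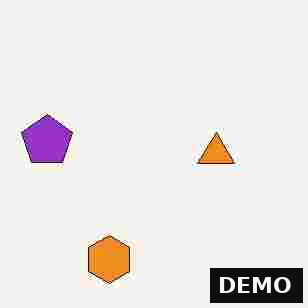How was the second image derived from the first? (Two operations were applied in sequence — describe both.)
Heavily JPEG-compressed with obvious blocking artifacts, then watermarked with the text "DEMO" in the lower-right corner.

Blocky 8×8 compression artifacts appear around shape edges and the flat background shows ringing — characteristic JPEG degradation. A dark label reading "DEMO" appears in the lower-right corner.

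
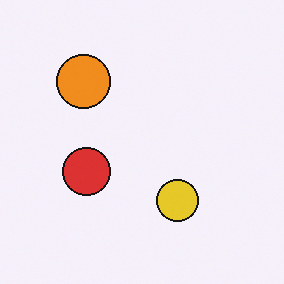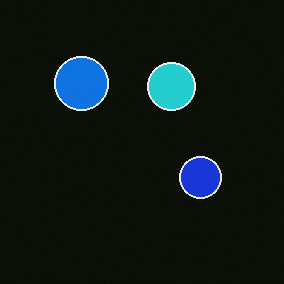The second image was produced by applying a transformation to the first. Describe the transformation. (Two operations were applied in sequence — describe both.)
The image was color-inverted (negative), then transposed (reflected across the top-left ↔ bottom-right diagonal).

The light background has become dark and every shape's color is its complement — a photographic negative. Shapes have swapped their row and column positions — what was in the top-right is now in the bottom-left — a diagonal reflection.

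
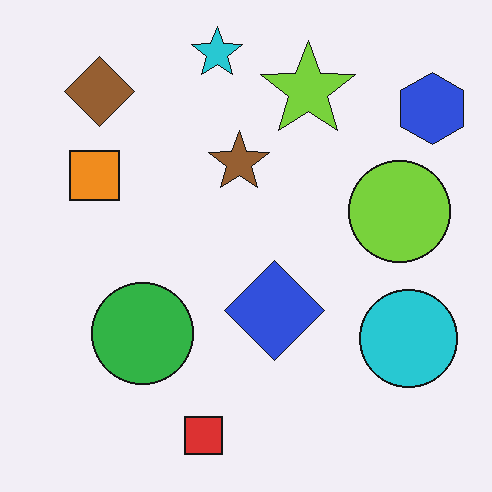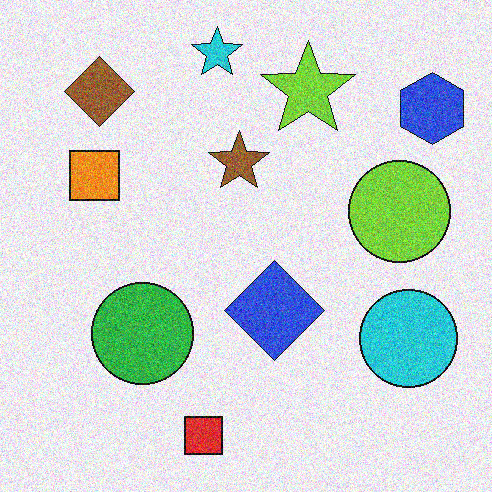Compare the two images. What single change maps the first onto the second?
The image was degraded with moderate additive noise.

Random speckle covers the whole image, including the flat background.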